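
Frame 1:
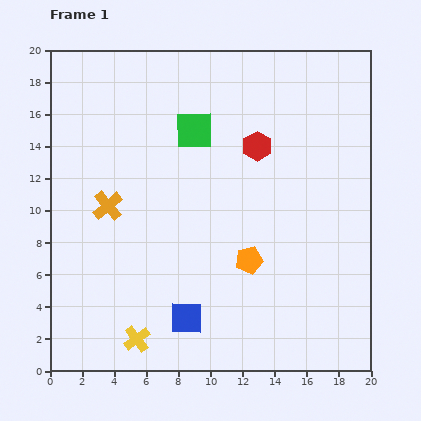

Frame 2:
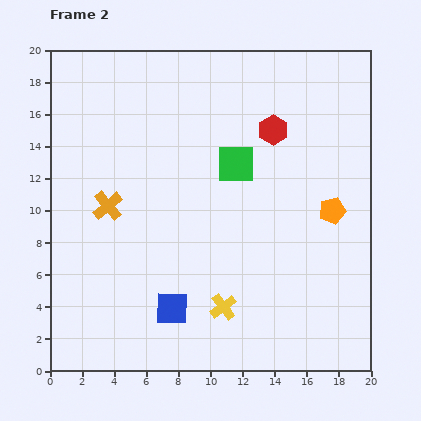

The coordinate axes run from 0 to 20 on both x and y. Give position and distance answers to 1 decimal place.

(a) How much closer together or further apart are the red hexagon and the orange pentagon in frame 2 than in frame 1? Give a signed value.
-0.9

Distance in frame 1: 7.1. Distance in frame 2: 6.2.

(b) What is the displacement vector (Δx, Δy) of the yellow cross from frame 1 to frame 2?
(5.4, 2.0)

The yellow cross was at (5.4, 2.0) in frame 1 and (10.8, 4.0) in frame 2.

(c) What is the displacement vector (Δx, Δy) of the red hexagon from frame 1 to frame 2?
(1.0, 1.0)

The red hexagon was at (12.9, 14.0) in frame 1 and (13.9, 15.0) in frame 2.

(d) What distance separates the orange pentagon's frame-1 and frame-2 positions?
6.1

The orange pentagon moved from (12.4, 6.9) to (17.6, 10.0), a distance of √(5.2² + 3.1²) ≈ 6.1.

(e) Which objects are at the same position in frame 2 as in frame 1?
the orange cross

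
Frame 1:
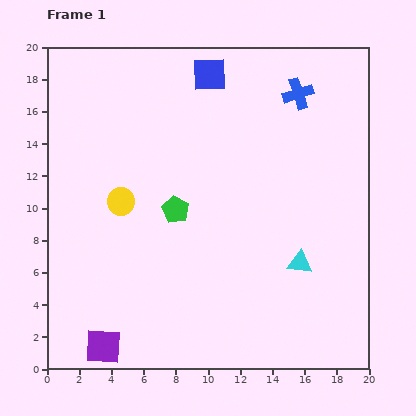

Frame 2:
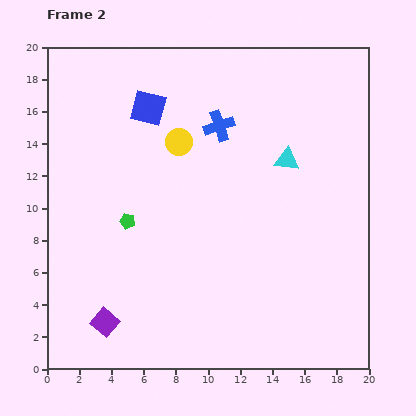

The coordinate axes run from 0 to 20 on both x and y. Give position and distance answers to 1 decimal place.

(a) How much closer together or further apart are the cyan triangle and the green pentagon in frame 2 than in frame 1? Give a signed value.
+2.2

Distance in frame 1: 8.4. Distance in frame 2: 10.6.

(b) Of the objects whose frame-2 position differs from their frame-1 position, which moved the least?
the purple square

(moved 1.5)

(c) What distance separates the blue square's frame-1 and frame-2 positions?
4.3

The blue square moved from (10.1, 18.3) to (6.3, 16.2), a distance of √(3.8² + 2.1²) ≈ 4.3.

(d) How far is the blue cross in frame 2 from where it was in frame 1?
5.3

The blue cross moved from (15.6, 17.1) to (10.7, 15.1), a distance of √(4.9² + 2.0²) ≈ 5.3.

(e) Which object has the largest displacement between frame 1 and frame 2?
the cyan triangle

(moved 6.4; next 5.3)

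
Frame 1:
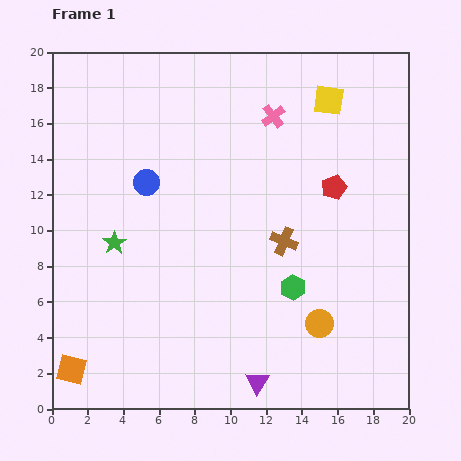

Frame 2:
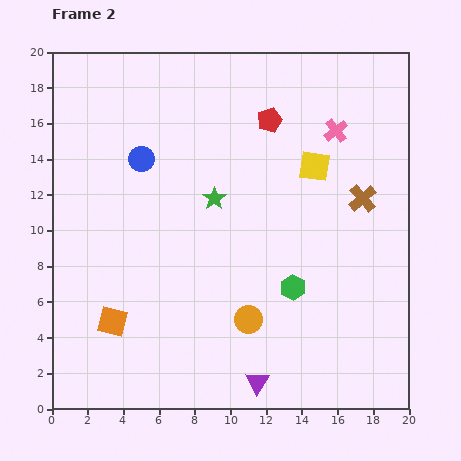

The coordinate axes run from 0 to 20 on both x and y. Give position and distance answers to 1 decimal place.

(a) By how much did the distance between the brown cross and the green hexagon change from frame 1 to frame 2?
+3.7

Distance in frame 1: 2.6. Distance in frame 2: 6.3.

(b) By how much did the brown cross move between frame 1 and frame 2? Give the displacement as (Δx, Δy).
(4.4, 2.4)

The brown cross was at (13.0, 9.4) in frame 1 and (17.4, 11.8) in frame 2.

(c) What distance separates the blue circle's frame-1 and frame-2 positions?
1.3

The blue circle moved from (5.3, 12.7) to (5.0, 14.0), a distance of √(0.3² + 1.3²) ≈ 1.3.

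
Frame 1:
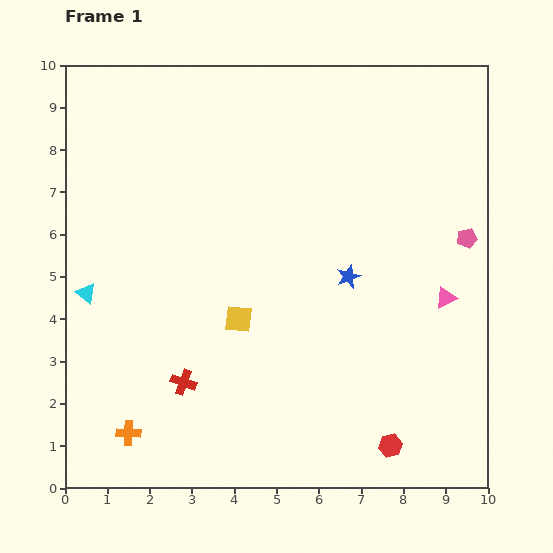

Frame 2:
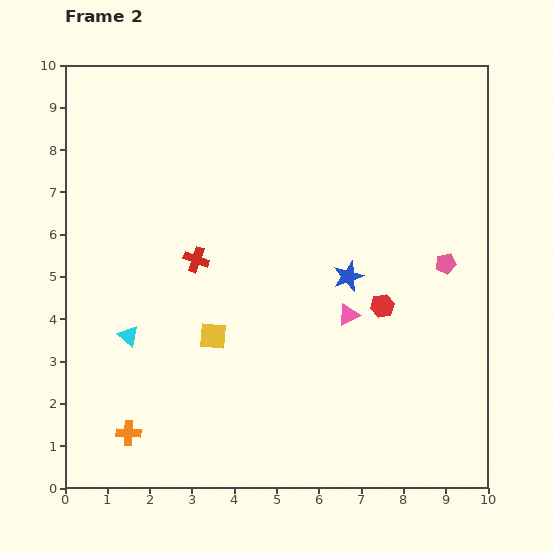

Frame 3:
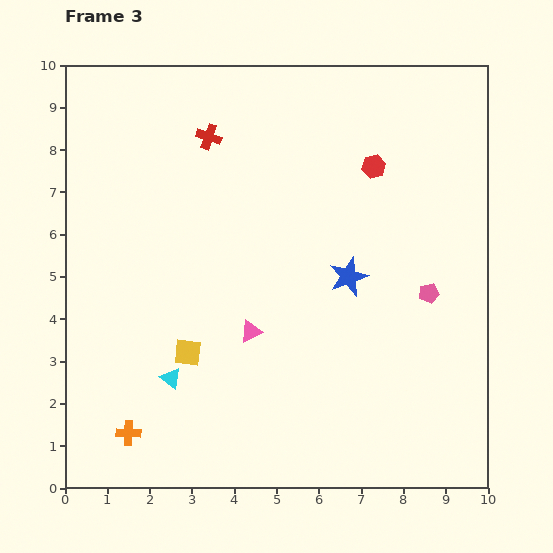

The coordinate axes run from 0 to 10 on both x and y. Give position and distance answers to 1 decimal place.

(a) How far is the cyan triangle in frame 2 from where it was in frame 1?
1.4

The cyan triangle moved from (0.5, 4.6) to (1.5, 3.6), a distance of √(1.0² + 1.0²) ≈ 1.4.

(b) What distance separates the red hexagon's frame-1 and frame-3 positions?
6.6

The red hexagon moved from (7.7, 1.0) to (7.3, 7.6), a distance of √(0.4² + 6.6²) ≈ 6.6.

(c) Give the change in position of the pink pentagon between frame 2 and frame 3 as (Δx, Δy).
(-0.4, -0.7)

The pink pentagon was at (9.0, 5.3) in frame 2 and (8.6, 4.6) in frame 3.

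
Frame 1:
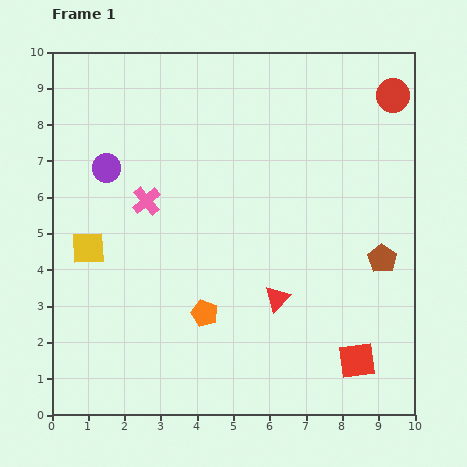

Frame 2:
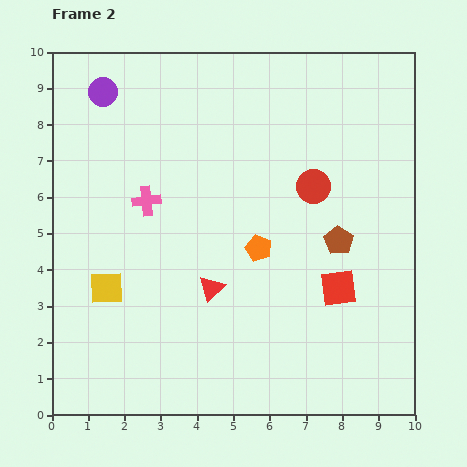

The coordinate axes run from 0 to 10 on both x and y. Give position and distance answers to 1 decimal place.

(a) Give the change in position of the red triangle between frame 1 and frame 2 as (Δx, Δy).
(-1.8, 0.3)

The red triangle was at (6.2, 3.2) in frame 1 and (4.4, 3.5) in frame 2.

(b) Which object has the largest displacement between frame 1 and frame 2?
the red circle

(moved 3.3; next 2.3)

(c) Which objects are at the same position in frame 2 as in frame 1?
the pink cross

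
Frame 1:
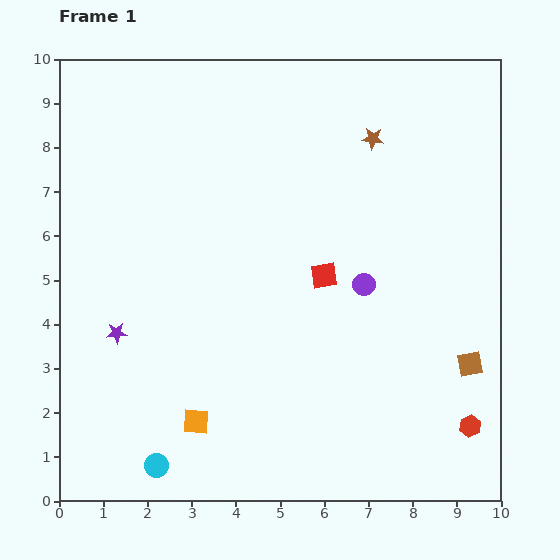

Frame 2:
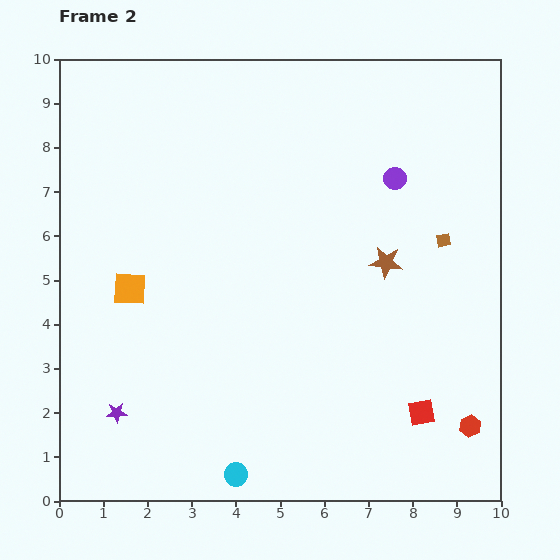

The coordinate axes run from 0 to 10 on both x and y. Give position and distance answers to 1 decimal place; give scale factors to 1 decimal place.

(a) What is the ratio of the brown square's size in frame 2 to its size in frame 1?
0.6×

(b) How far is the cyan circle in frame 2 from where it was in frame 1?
1.8

The cyan circle moved from (2.2, 0.8) to (4.0, 0.6), a distance of √(1.8² + 0.2²) ≈ 1.8.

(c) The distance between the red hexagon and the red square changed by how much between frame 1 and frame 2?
-3.6

Distance in frame 1: 4.7. Distance in frame 2: 1.1.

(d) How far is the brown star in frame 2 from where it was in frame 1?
2.8

The brown star moved from (7.1, 8.2) to (7.4, 5.4), a distance of √(0.3² + 2.8²) ≈ 2.8.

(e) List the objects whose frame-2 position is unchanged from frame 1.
the red hexagon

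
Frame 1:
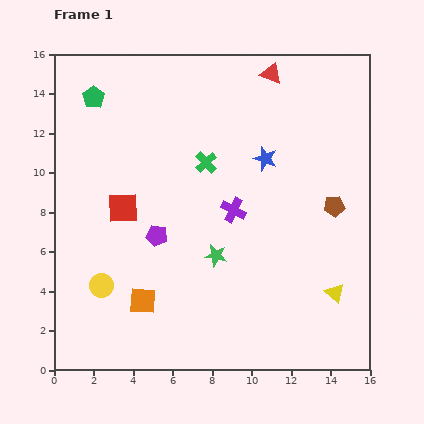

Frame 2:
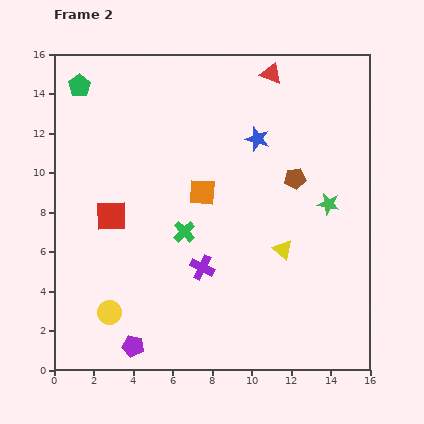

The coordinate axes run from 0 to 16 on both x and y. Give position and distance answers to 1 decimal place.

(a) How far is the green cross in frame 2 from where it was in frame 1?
3.7

The green cross moved from (7.7, 10.5) to (6.6, 7.0), a distance of √(1.1² + 3.5²) ≈ 3.7.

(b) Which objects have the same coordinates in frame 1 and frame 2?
the red triangle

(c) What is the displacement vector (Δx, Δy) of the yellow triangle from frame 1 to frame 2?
(-2.6, 2.2)

The yellow triangle was at (14.2, 3.9) in frame 1 and (11.6, 6.1) in frame 2.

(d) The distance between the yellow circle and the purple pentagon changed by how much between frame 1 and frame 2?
-1.7

Distance in frame 1: 3.8. Distance in frame 2: 2.1.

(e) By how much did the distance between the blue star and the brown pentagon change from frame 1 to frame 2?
-1.4

Distance in frame 1: 4.2. Distance in frame 2: 2.8.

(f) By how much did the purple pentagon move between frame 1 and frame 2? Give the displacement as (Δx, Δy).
(-1.2, -5.6)

The purple pentagon was at (5.2, 6.8) in frame 1 and (4.0, 1.2) in frame 2.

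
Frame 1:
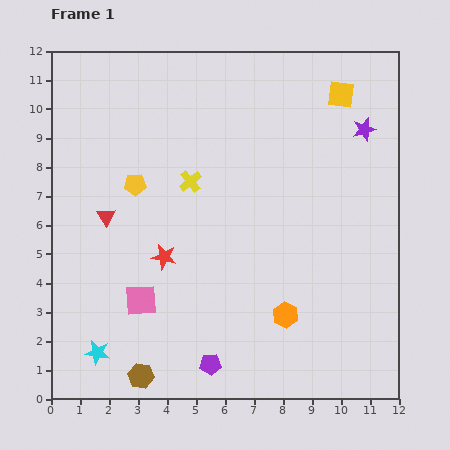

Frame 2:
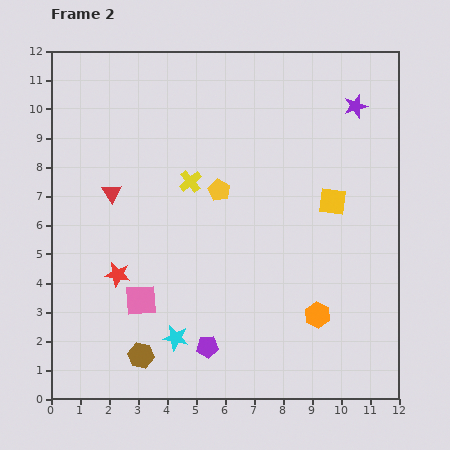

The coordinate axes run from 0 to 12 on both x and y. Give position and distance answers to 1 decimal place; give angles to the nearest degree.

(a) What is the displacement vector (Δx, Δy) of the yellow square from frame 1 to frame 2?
(-0.3, -3.7)

The yellow square was at (10.0, 10.5) in frame 1 and (9.7, 6.8) in frame 2.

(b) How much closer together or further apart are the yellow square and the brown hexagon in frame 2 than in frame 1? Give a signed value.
-3.4

Distance in frame 1: 11.9. Distance in frame 2: 8.5.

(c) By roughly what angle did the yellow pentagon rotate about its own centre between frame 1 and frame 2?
31° clockwise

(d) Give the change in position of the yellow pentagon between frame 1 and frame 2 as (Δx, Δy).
(2.9, -0.2)

The yellow pentagon was at (2.9, 7.4) in frame 1 and (5.8, 7.2) in frame 2.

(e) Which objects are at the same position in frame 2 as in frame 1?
the yellow cross, the pink square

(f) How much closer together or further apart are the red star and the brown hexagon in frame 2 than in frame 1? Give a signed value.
-1.3

Distance in frame 1: 4.2. Distance in frame 2: 2.9.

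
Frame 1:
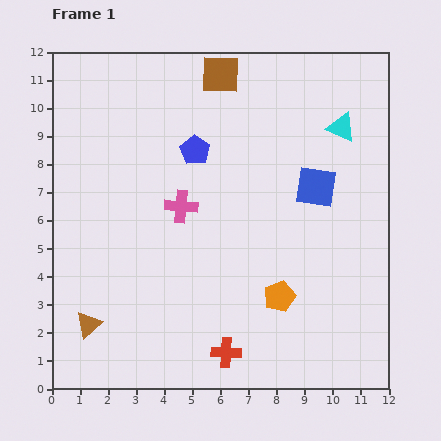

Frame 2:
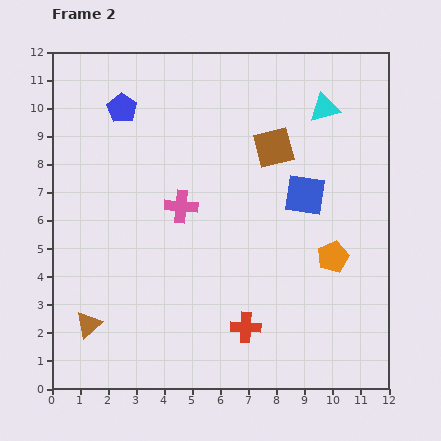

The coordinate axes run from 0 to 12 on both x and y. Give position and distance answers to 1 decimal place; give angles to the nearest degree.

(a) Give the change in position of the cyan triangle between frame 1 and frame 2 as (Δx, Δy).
(-0.6, 0.7)

The cyan triangle was at (10.3, 9.3) in frame 1 and (9.7, 10.0) in frame 2.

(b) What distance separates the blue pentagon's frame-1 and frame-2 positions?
3.0

The blue pentagon moved from (5.1, 8.5) to (2.5, 10.0), a distance of √(2.6² + 1.5²) ≈ 3.0.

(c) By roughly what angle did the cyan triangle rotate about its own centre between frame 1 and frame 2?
37° counter-clockwise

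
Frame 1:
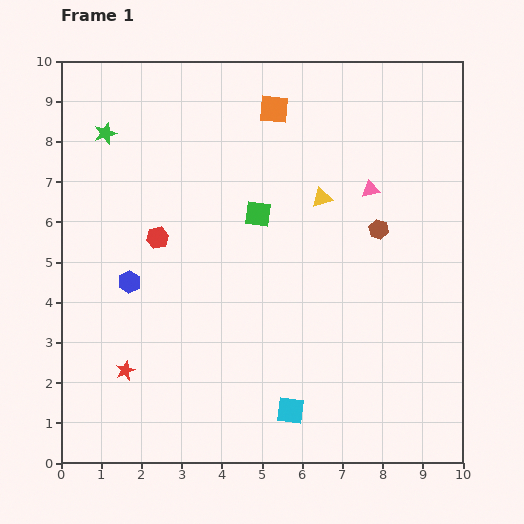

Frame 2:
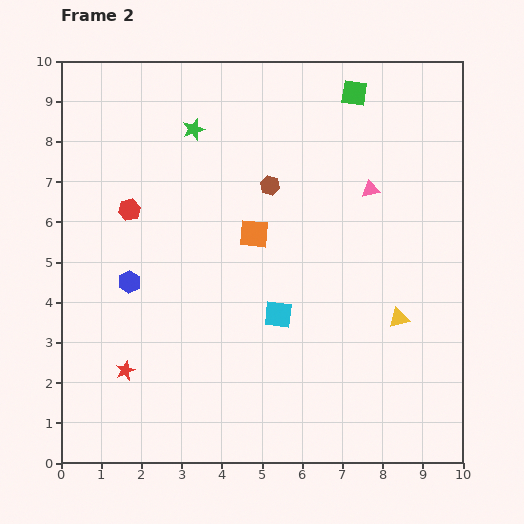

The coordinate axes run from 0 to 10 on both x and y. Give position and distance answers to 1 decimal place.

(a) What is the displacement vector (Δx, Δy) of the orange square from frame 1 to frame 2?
(-0.5, -3.1)

The orange square was at (5.3, 8.8) in frame 1 and (4.8, 5.7) in frame 2.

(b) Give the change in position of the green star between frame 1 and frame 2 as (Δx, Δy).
(2.2, 0.1)

The green star was at (1.1, 8.2) in frame 1 and (3.3, 8.3) in frame 2.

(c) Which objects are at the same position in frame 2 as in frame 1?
the blue hexagon, the pink triangle, the red star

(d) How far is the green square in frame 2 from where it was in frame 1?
3.8

The green square moved from (4.9, 6.2) to (7.3, 9.2), a distance of √(2.4² + 3.0²) ≈ 3.8.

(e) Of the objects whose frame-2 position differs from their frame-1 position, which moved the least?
the red hexagon

(moved 1.0)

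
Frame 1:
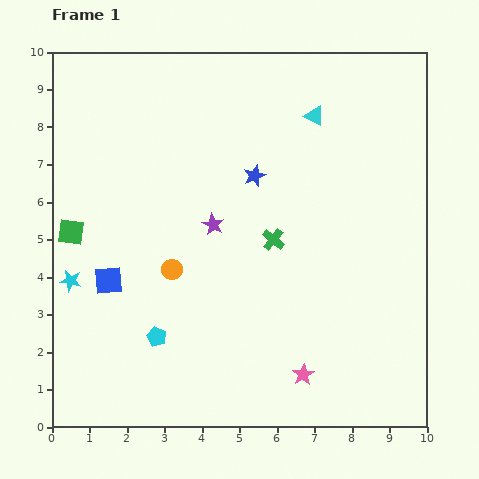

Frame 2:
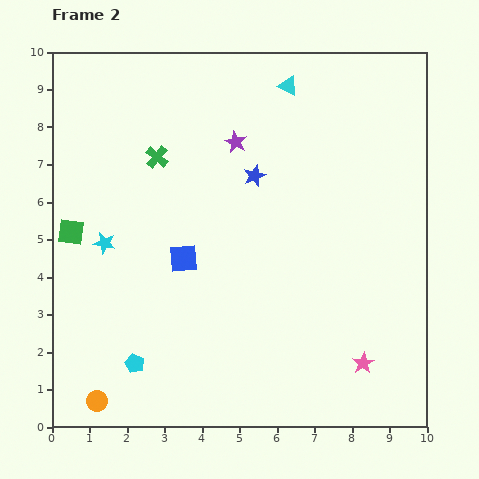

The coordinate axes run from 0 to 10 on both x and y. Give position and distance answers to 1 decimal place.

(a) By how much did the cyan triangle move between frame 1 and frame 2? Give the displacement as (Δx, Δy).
(-0.7, 0.8)

The cyan triangle was at (7.0, 8.3) in frame 1 and (6.3, 9.1) in frame 2.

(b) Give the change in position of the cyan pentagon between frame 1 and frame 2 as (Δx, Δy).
(-0.6, -0.7)

The cyan pentagon was at (2.8, 2.4) in frame 1 and (2.2, 1.7) in frame 2.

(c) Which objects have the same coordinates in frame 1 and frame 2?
the green square, the blue star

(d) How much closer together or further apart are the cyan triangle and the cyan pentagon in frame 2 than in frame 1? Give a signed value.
+1.3

Distance in frame 1: 7.2. Distance in frame 2: 8.5.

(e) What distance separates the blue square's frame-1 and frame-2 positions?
2.1

The blue square moved from (1.5, 3.9) to (3.5, 4.5), a distance of √(2.0² + 0.6²) ≈ 2.1.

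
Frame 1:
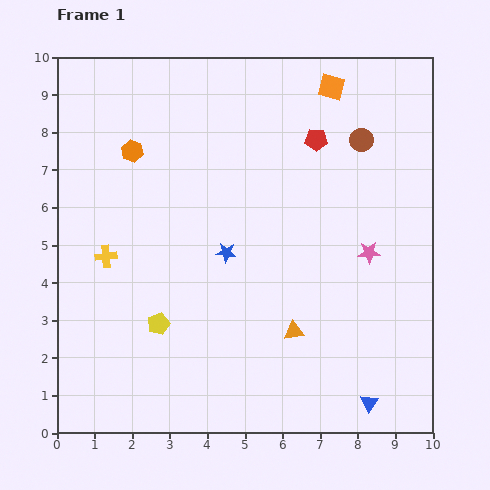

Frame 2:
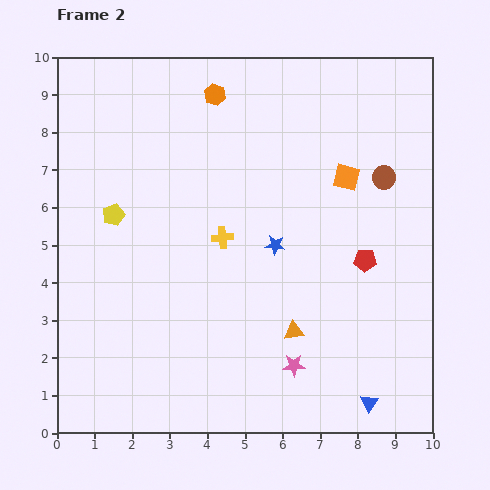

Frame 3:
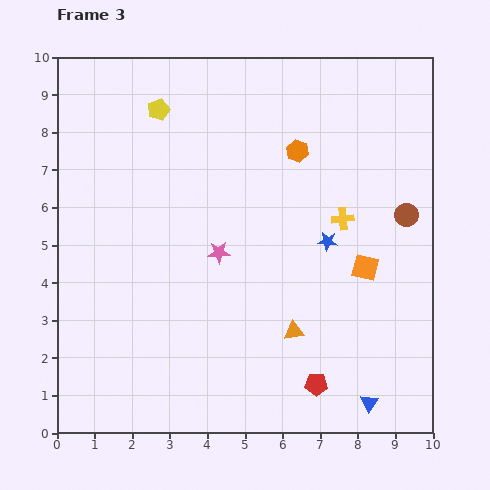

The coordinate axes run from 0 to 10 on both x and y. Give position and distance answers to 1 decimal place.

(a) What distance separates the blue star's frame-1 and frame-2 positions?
1.3

The blue star moved from (4.5, 4.8) to (5.8, 5.0), a distance of √(1.3² + 0.2²) ≈ 1.3.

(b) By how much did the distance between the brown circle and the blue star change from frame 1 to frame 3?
-2.5

Distance in frame 1: 4.7. Distance in frame 3: 2.2.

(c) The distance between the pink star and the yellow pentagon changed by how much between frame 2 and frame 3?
-2.1

Distance in frame 2: 6.2. Distance in frame 3: 4.1.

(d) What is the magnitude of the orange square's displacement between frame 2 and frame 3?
2.5

The orange square moved from (7.7, 6.8) to (8.2, 4.4), a distance of √(0.5² + 2.4²) ≈ 2.5.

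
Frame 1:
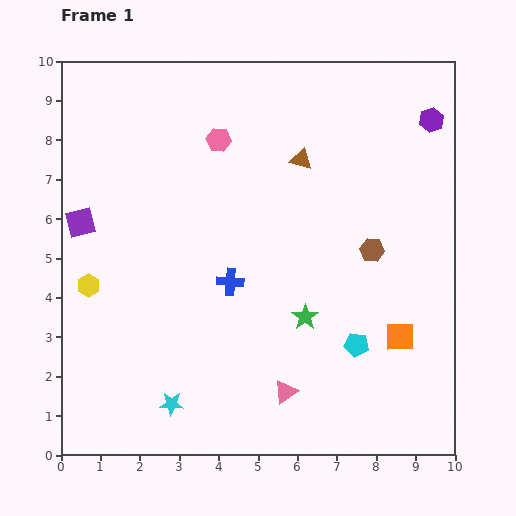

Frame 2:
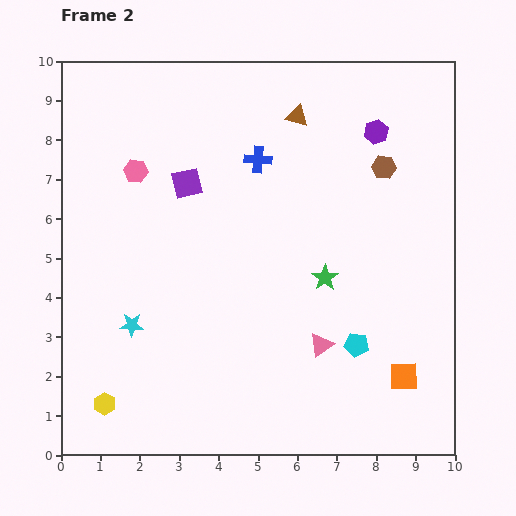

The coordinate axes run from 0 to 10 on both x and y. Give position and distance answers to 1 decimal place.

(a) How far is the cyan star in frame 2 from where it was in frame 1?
2.2

The cyan star moved from (2.8, 1.3) to (1.8, 3.3), a distance of √(1.0² + 2.0²) ≈ 2.2.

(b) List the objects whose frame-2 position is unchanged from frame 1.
the cyan pentagon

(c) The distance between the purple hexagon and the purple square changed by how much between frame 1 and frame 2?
-4.3

Distance in frame 1: 9.3. Distance in frame 2: 5.0.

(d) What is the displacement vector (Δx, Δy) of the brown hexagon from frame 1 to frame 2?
(0.3, 2.1)

The brown hexagon was at (7.9, 5.2) in frame 1 and (8.2, 7.3) in frame 2.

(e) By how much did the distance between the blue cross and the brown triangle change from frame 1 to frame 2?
-2.1

Distance in frame 1: 3.6. Distance in frame 2: 1.5.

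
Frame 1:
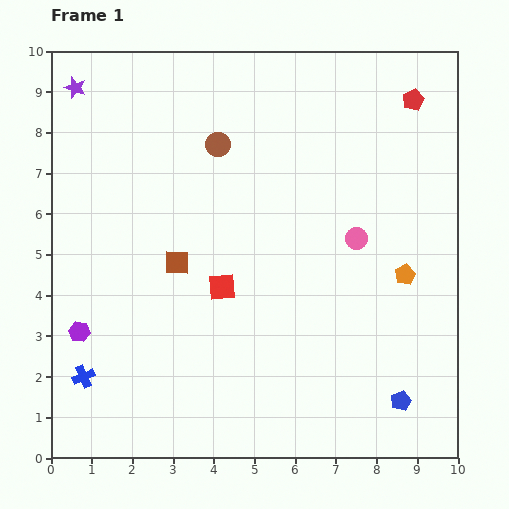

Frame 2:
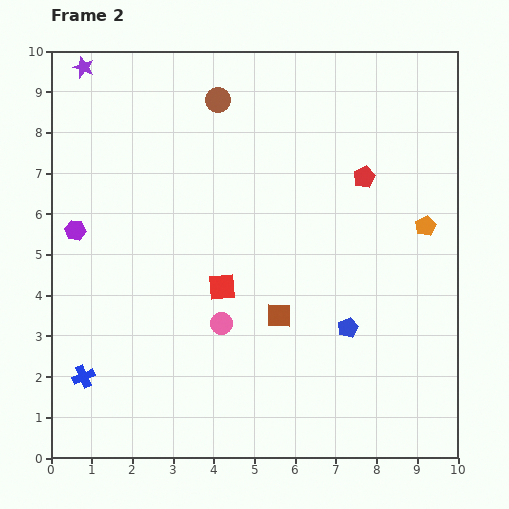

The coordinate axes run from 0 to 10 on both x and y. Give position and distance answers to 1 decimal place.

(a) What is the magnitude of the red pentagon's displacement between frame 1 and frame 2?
2.2

The red pentagon moved from (8.9, 8.8) to (7.7, 6.9), a distance of √(1.2² + 1.9²) ≈ 2.2.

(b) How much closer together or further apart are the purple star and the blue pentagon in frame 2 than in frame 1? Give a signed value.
-2.0

Distance in frame 1: 11.1. Distance in frame 2: 9.1.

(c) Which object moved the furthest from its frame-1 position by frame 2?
the pink circle

(moved 3.9; next 2.8)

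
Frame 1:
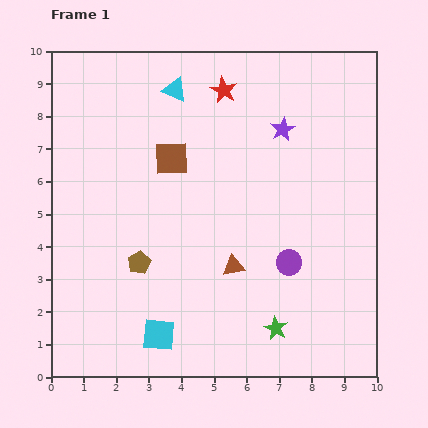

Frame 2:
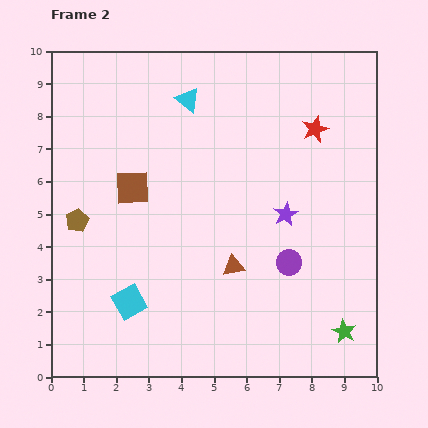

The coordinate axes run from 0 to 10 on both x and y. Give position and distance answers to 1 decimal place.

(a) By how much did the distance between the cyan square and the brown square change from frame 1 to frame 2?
-1.9

Distance in frame 1: 5.4. Distance in frame 2: 3.5.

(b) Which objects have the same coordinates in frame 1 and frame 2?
the brown triangle, the purple circle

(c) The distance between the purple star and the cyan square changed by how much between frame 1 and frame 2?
-1.9

Distance in frame 1: 7.4. Distance in frame 2: 5.5.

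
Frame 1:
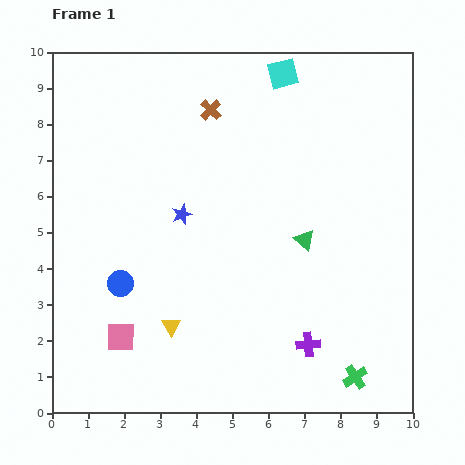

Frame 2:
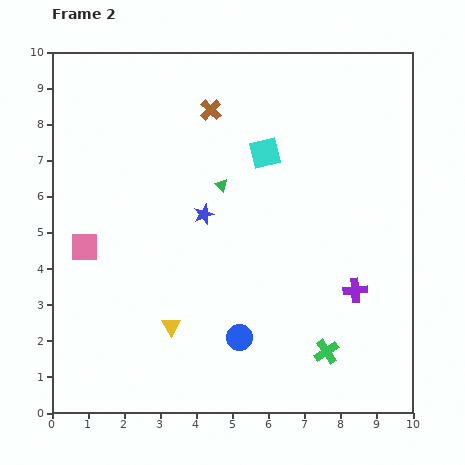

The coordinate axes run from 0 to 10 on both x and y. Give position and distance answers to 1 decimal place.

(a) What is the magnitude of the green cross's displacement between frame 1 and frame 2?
1.1

The green cross moved from (8.4, 1.0) to (7.6, 1.7), a distance of √(0.8² + 0.7²) ≈ 1.1.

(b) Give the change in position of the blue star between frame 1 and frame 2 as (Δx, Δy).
(0.6, 0.0)

The blue star was at (3.6, 5.5) in frame 1 and (4.2, 5.5) in frame 2.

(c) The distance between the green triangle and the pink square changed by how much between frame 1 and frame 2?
-1.6

Distance in frame 1: 5.8. Distance in frame 2: 4.2.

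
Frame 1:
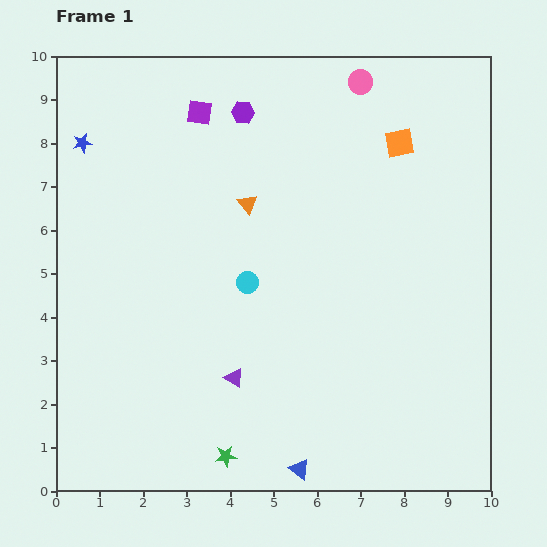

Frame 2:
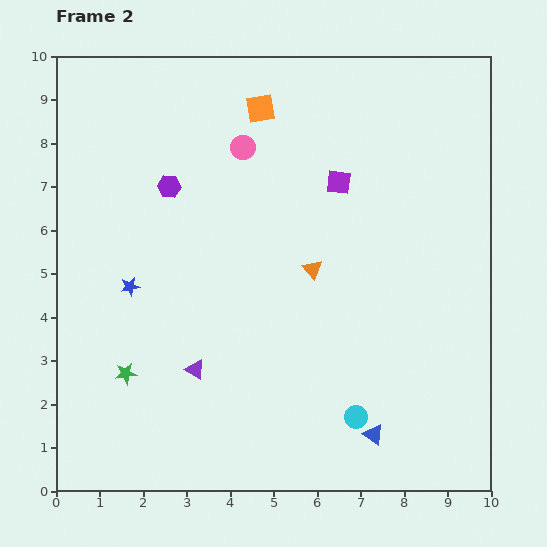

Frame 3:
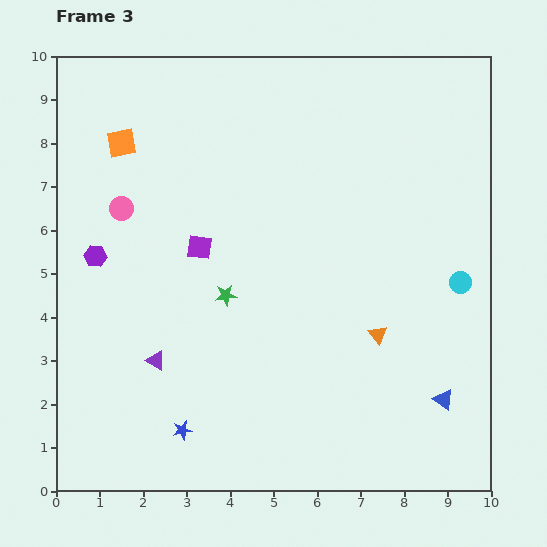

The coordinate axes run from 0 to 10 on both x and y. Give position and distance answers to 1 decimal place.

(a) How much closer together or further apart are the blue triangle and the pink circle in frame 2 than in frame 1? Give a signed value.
-1.8

Distance in frame 1: 9.0. Distance in frame 2: 7.2.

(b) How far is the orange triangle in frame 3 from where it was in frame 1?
4.2

The orange triangle moved from (4.4, 6.6) to (7.4, 3.6), a distance of √(3.0² + 3.0²) ≈ 4.2.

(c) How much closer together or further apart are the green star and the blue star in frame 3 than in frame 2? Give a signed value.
+1.3

Distance in frame 2: 2.0. Distance in frame 3: 3.3.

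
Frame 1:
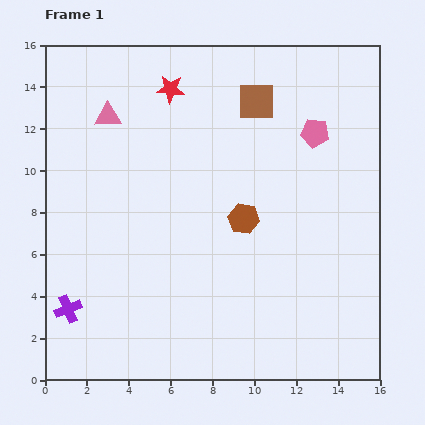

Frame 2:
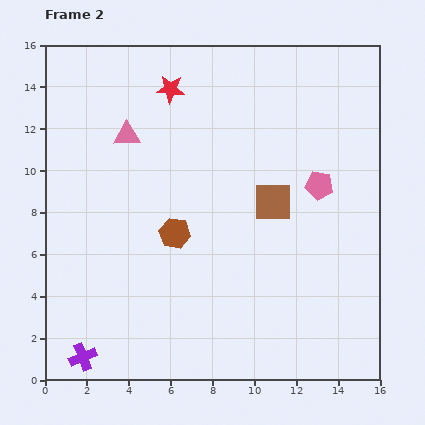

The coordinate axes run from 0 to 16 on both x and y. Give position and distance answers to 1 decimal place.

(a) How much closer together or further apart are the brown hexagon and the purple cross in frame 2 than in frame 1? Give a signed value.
-2.0

Distance in frame 1: 9.4. Distance in frame 2: 7.4.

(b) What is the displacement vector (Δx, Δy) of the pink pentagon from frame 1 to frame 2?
(0.2, -2.5)

The pink pentagon was at (12.9, 11.8) in frame 1 and (13.1, 9.3) in frame 2.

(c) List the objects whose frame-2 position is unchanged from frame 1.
the red star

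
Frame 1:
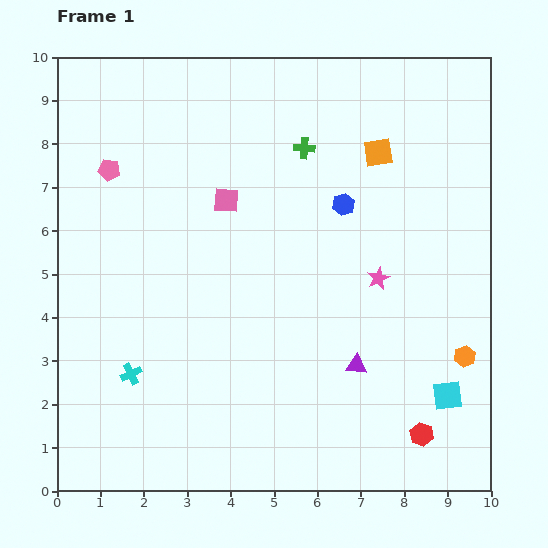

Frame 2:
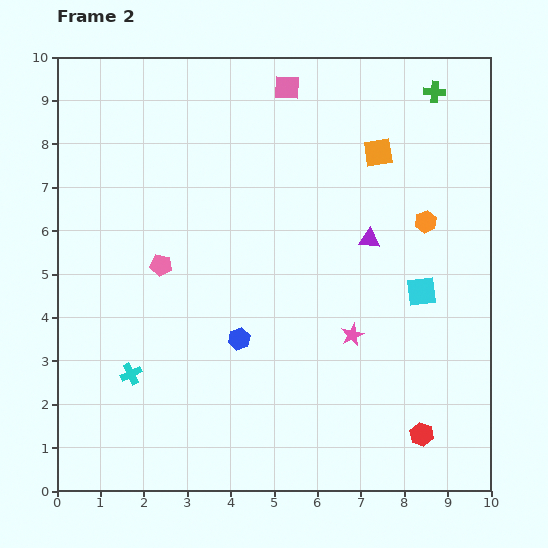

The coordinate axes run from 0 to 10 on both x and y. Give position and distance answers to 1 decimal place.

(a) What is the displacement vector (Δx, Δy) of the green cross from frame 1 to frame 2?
(3.0, 1.3)

The green cross was at (5.7, 7.9) in frame 1 and (8.7, 9.2) in frame 2.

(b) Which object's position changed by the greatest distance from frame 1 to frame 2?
the blue hexagon

(moved 3.9; next 3.3)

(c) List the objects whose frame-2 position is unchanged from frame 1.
the red hexagon, the cyan cross, the orange square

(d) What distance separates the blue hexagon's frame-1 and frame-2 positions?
3.9

The blue hexagon moved from (6.6, 6.6) to (4.2, 3.5), a distance of √(2.4² + 3.1²) ≈ 3.9.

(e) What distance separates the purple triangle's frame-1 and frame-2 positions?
2.9

The purple triangle moved from (6.9, 2.9) to (7.2, 5.8), a distance of √(0.3² + 2.9²) ≈ 2.9.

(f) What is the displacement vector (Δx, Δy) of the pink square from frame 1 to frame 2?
(1.4, 2.6)

The pink square was at (3.9, 6.7) in frame 1 and (5.3, 9.3) in frame 2.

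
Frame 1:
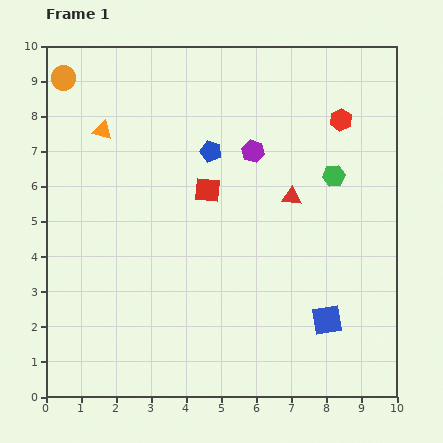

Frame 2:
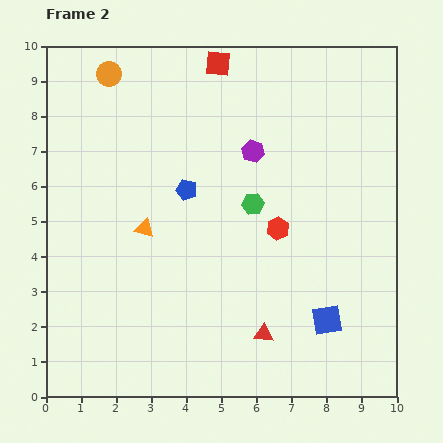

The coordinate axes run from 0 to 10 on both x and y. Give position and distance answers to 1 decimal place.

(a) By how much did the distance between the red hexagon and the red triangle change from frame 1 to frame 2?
+0.4

Distance in frame 1: 2.6. Distance in frame 2: 3.0.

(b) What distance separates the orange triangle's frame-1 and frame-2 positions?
3.0

The orange triangle moved from (1.6, 7.6) to (2.8, 4.8), a distance of √(1.2² + 2.8²) ≈ 3.0.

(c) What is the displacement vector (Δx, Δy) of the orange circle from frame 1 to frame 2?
(1.3, 0.1)

The orange circle was at (0.5, 9.1) in frame 1 and (1.8, 9.2) in frame 2.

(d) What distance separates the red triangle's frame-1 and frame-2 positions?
4.0

The red triangle moved from (7.0, 5.7) to (6.2, 1.8), a distance of √(0.8² + 3.9²) ≈ 4.0.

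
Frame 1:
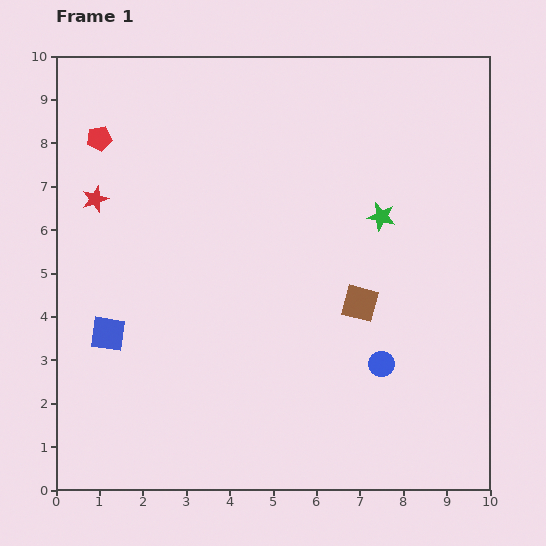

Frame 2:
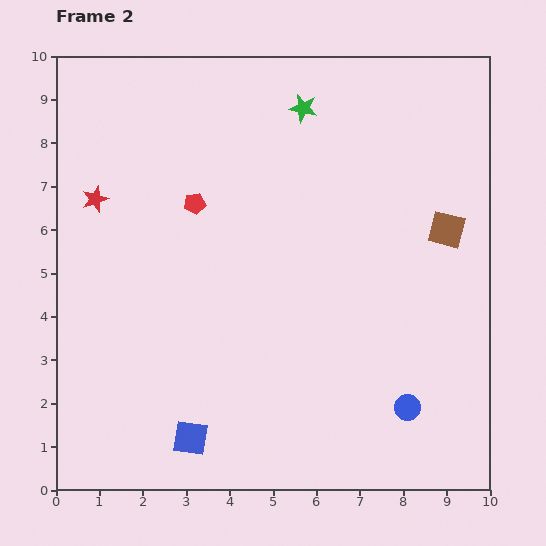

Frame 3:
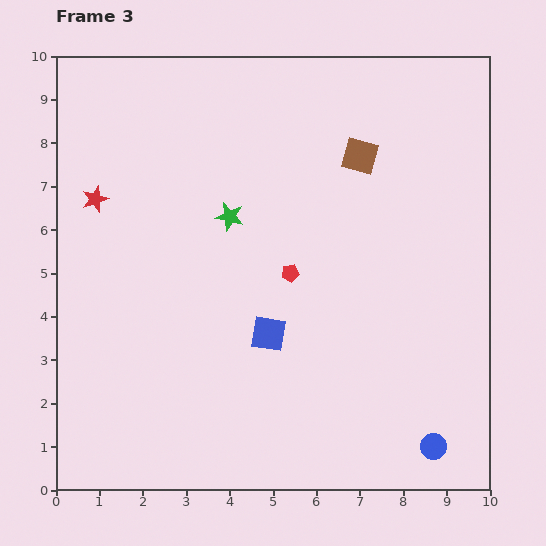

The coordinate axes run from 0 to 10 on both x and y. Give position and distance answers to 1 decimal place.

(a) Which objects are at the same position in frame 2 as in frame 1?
the red star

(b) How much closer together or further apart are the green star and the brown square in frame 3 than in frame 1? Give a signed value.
+1.2

Distance in frame 1: 2.1. Distance in frame 3: 3.3.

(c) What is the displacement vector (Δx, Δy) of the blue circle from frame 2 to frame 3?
(0.6, -0.9)

The blue circle was at (8.1, 1.9) in frame 2 and (8.7, 1.0) in frame 3.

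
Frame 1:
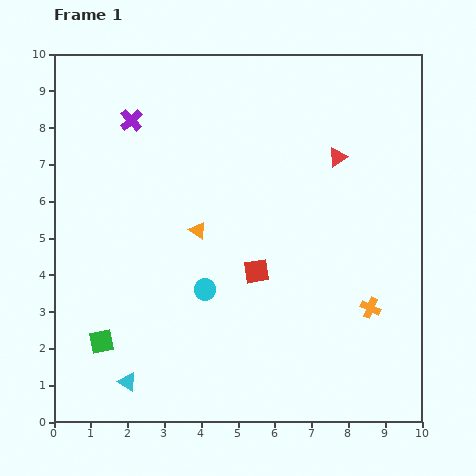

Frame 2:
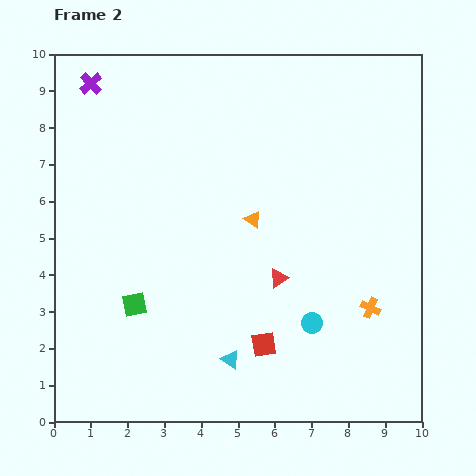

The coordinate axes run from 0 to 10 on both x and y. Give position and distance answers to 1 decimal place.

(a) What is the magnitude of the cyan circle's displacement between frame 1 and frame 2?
3.0

The cyan circle moved from (4.1, 3.6) to (7.0, 2.7), a distance of √(2.9² + 0.9²) ≈ 3.0.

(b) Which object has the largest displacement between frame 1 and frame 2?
the red triangle

(moved 3.7; next 3.0)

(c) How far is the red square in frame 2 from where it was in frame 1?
2.0

The red square moved from (5.5, 4.1) to (5.7, 2.1), a distance of √(0.2² + 2.0²) ≈ 2.0.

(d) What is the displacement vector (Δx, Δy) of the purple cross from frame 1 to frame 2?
(-1.1, 1.0)

The purple cross was at (2.1, 8.2) in frame 1 and (1.0, 9.2) in frame 2.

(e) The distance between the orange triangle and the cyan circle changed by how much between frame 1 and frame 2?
+1.6

Distance in frame 1: 1.6. Distance in frame 2: 3.2.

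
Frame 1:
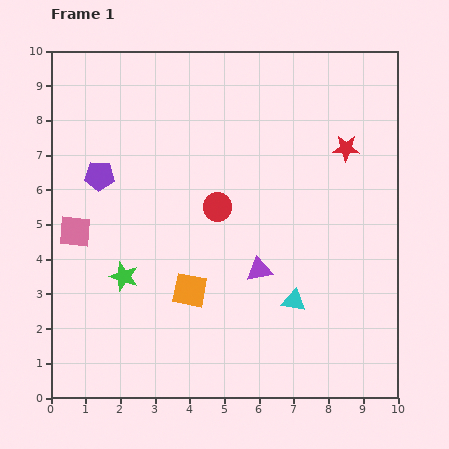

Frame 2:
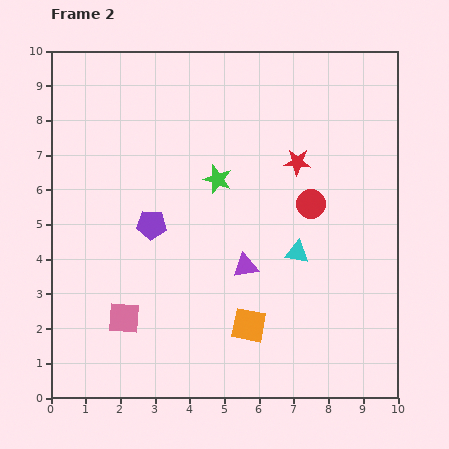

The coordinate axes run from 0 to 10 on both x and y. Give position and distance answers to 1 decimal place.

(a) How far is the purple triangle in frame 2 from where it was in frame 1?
0.4

The purple triangle moved from (6.0, 3.7) to (5.6, 3.8), a distance of √(0.4² + 0.1²) ≈ 0.4.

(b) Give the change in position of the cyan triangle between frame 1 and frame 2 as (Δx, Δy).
(0.1, 1.4)

The cyan triangle was at (7.0, 2.8) in frame 1 and (7.1, 4.2) in frame 2.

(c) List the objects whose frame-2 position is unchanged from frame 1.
none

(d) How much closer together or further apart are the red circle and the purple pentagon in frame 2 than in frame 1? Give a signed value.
+1.1

Distance in frame 1: 3.5. Distance in frame 2: 4.6.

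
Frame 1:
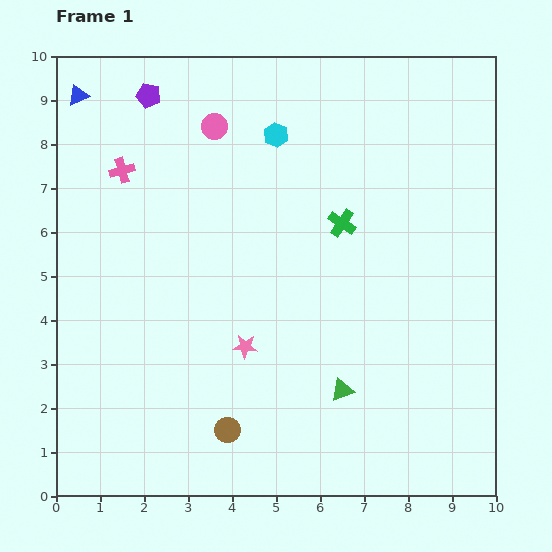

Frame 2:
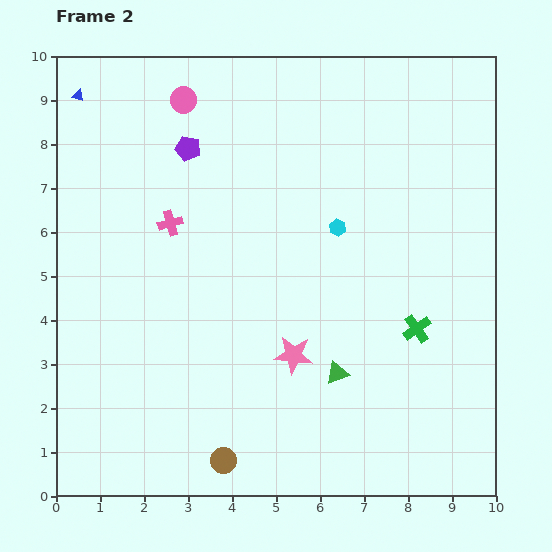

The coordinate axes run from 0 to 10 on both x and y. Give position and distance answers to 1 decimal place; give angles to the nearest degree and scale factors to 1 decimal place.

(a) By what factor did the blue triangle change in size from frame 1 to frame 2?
0.6×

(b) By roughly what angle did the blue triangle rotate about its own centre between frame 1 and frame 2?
41° clockwise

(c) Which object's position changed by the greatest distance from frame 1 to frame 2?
the green cross

(moved 2.9; next 2.5)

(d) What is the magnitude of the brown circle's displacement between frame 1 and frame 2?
0.7

The brown circle moved from (3.9, 1.5) to (3.8, 0.8), a distance of √(0.1² + 0.7²) ≈ 0.7.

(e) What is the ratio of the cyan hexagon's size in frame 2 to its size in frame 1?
0.7×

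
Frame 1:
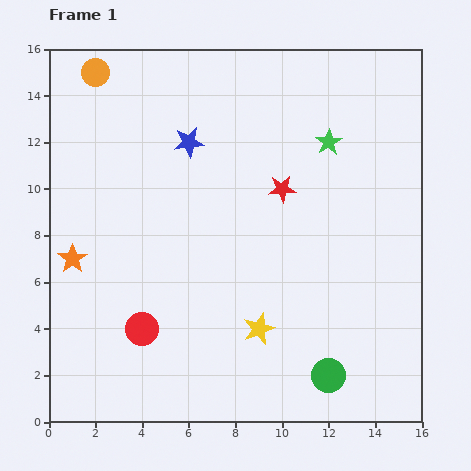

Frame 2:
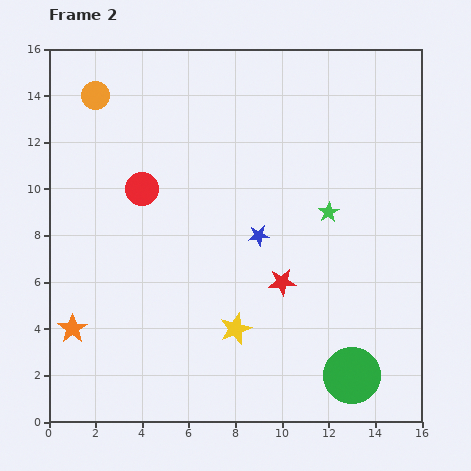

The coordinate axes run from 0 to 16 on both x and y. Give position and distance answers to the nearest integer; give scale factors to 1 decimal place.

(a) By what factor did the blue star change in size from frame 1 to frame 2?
0.7×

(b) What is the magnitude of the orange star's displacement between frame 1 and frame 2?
3

The orange star moved from (1, 7) to (1, 4), a distance of √(0² + 3²) ≈ 3.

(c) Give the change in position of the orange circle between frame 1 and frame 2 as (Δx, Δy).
(0, -1)

The orange circle was at (2, 15) in frame 1 and (2, 14) in frame 2.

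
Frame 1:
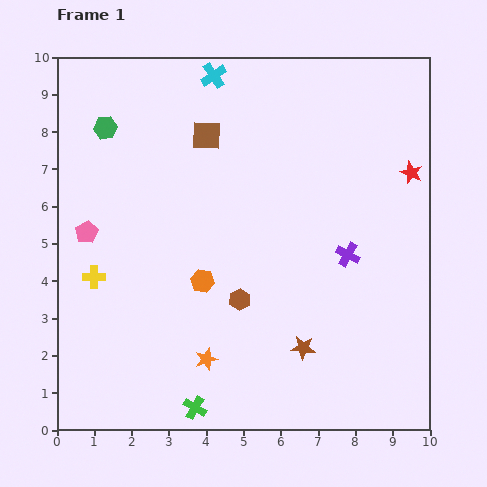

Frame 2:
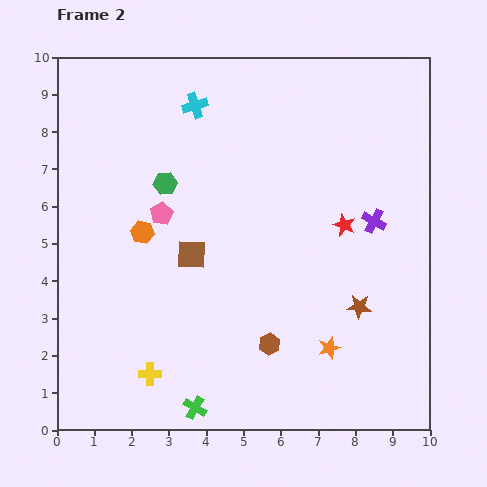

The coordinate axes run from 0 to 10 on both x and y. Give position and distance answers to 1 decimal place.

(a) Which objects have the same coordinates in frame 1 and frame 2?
the green cross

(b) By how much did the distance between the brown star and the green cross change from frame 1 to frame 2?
+1.9

Distance in frame 1: 3.3. Distance in frame 2: 5.2.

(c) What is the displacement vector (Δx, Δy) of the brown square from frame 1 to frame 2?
(-0.4, -3.2)

The brown square was at (4.0, 7.9) in frame 1 and (3.6, 4.7) in frame 2.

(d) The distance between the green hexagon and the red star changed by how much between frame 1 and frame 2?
-3.4

Distance in frame 1: 8.3. Distance in frame 2: 4.9.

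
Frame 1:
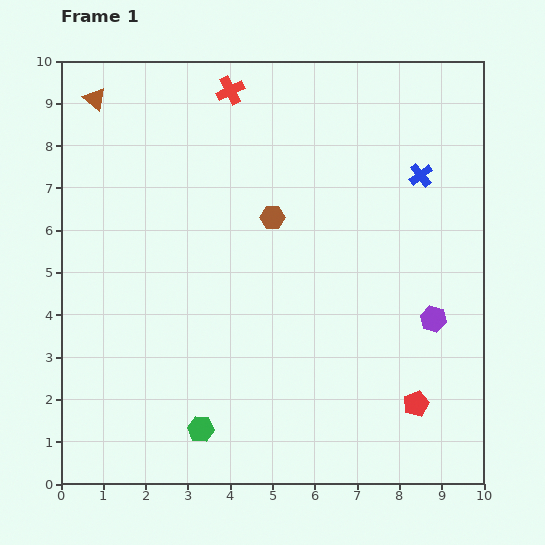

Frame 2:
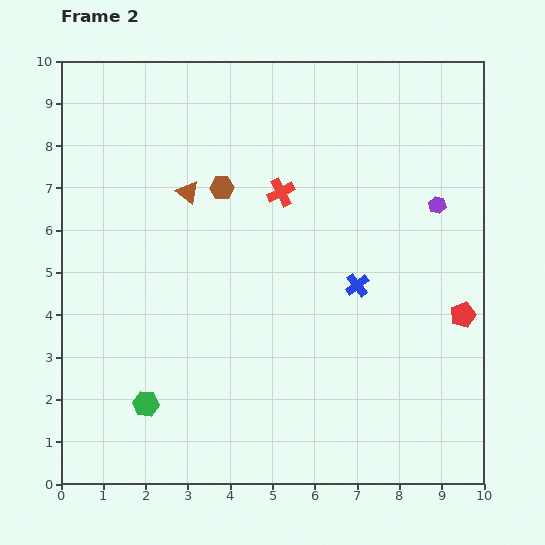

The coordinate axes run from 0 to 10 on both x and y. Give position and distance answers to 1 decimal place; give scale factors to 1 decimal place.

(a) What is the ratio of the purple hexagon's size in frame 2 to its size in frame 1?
0.7×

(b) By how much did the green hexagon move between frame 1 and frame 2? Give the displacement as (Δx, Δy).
(-1.3, 0.6)

The green hexagon was at (3.3, 1.3) in frame 1 and (2.0, 1.9) in frame 2.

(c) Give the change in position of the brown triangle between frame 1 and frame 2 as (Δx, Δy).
(2.2, -2.2)

The brown triangle was at (0.8, 9.1) in frame 1 and (3.0, 6.9) in frame 2.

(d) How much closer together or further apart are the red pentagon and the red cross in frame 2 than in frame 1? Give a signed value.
-3.4

Distance in frame 1: 8.6. Distance in frame 2: 5.2.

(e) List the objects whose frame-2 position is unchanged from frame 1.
none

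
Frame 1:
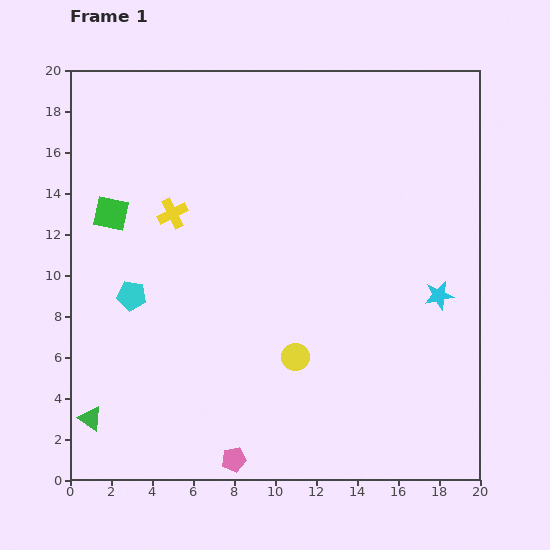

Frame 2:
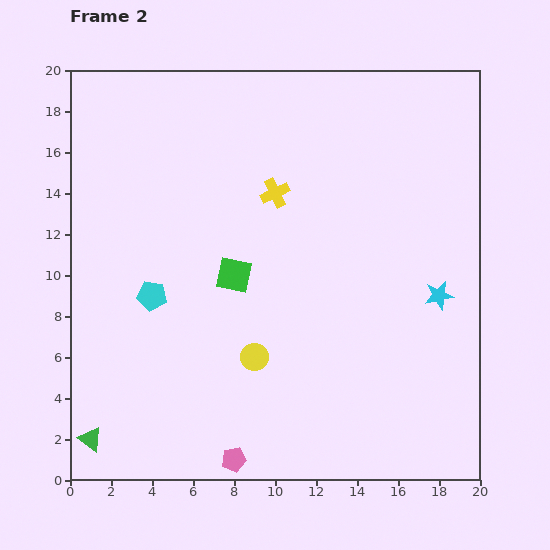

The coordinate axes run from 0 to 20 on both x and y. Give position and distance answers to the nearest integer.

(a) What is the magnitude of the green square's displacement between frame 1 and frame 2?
7

The green square moved from (2, 13) to (8, 10), a distance of √(6² + 3²) ≈ 7.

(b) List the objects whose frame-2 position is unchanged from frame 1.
the pink pentagon, the cyan star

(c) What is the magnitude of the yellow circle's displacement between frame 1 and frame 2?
2

The yellow circle moved from (11, 6) to (9, 6), a distance of √(2² + 0²) ≈ 2.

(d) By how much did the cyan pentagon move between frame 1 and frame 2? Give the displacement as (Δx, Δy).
(1, 0)

The cyan pentagon was at (3, 9) in frame 1 and (4, 9) in frame 2.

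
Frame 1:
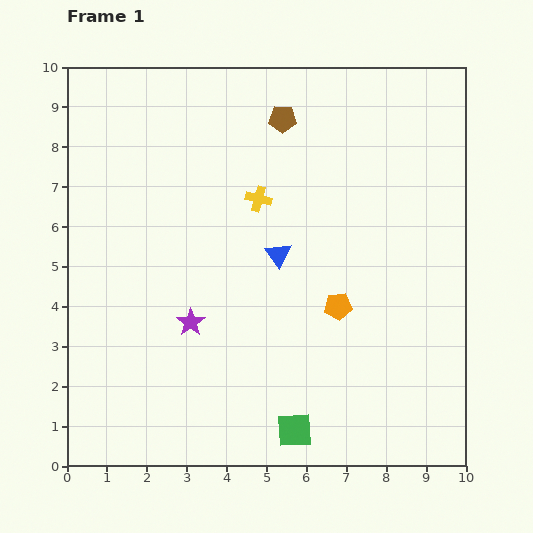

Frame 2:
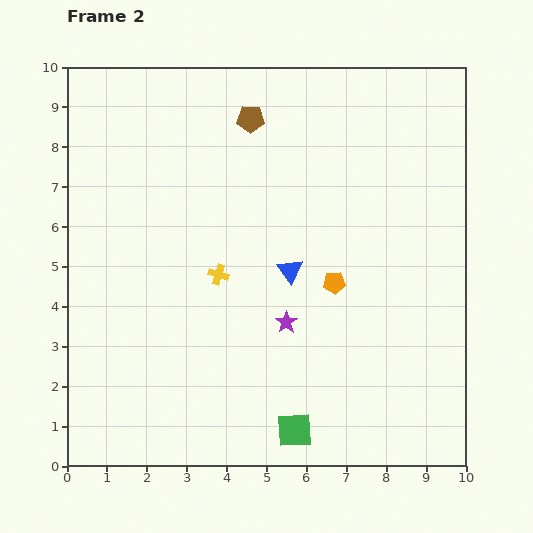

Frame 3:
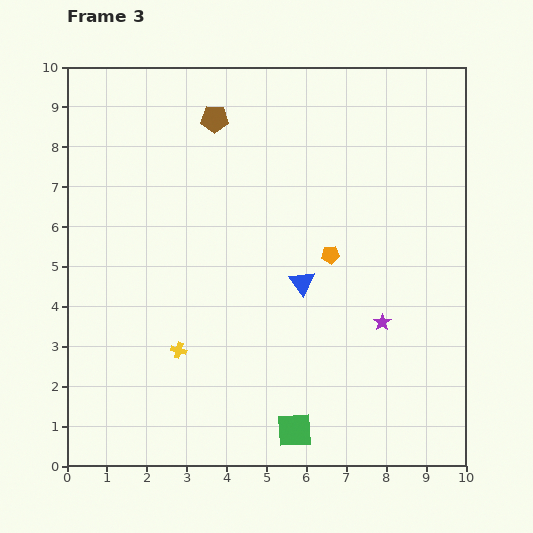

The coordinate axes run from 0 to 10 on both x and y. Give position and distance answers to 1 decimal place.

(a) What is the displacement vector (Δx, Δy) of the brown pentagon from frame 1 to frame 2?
(-0.8, 0.0)

The brown pentagon was at (5.4, 8.7) in frame 1 and (4.6, 8.7) in frame 2.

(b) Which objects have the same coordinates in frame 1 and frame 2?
the green square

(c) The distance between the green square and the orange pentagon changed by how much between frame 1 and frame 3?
+1.2

Distance in frame 1: 3.3. Distance in frame 3: 4.5.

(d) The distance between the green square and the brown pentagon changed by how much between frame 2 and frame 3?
+0.2

Distance in frame 2: 7.9. Distance in frame 3: 8.1.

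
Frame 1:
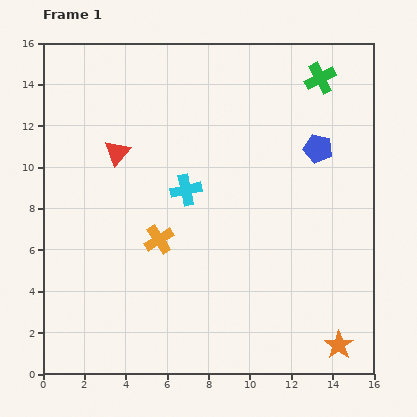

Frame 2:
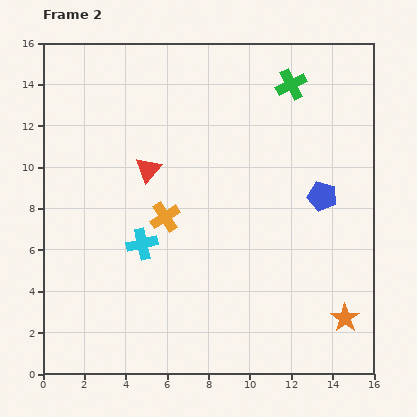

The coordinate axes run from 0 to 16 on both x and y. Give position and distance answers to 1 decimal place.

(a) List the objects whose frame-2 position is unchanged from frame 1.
none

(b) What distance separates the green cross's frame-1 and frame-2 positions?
1.4

The green cross moved from (13.4, 14.3) to (12.0, 14.0), a distance of √(1.4² + 0.3²) ≈ 1.4.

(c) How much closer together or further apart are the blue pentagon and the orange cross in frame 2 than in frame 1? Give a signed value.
-1.2

Distance in frame 1: 8.9. Distance in frame 2: 7.7.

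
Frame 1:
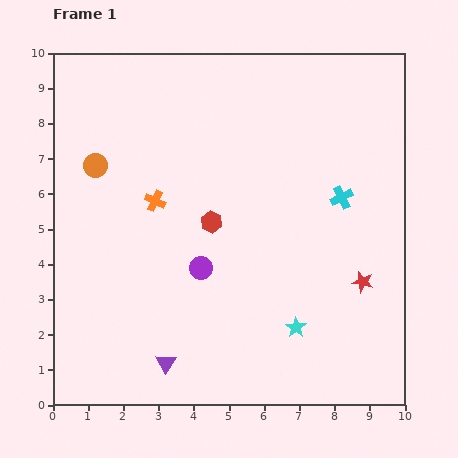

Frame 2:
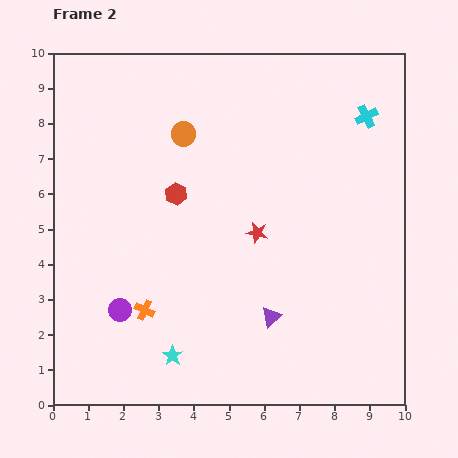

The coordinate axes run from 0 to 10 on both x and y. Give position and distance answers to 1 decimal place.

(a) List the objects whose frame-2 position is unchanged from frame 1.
none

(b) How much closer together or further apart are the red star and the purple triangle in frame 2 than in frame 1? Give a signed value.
-3.7

Distance in frame 1: 6.1. Distance in frame 2: 2.4.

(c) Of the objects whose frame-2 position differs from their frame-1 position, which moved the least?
the red hexagon

(moved 1.3)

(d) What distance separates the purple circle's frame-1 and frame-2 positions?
2.6

The purple circle moved from (4.2, 3.9) to (1.9, 2.7), a distance of √(2.3² + 1.2²) ≈ 2.6.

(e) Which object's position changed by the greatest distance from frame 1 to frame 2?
the cyan star

(moved 3.6; next 3.3)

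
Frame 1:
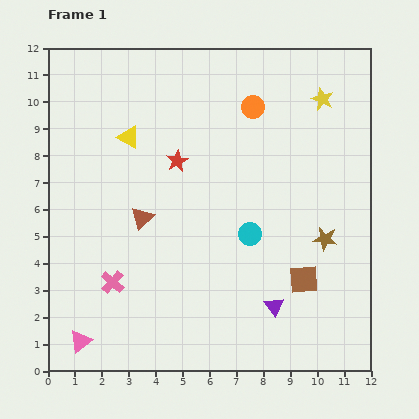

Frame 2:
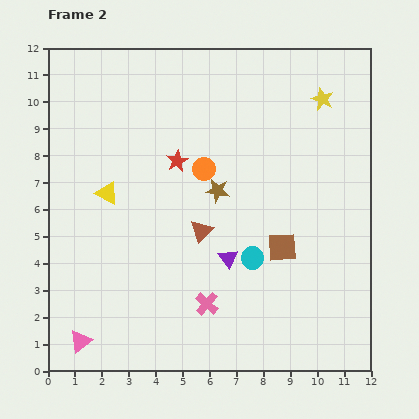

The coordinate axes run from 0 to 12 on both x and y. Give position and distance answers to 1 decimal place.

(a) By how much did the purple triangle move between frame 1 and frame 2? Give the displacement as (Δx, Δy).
(-1.7, 1.8)

The purple triangle was at (8.4, 2.4) in frame 1 and (6.7, 4.2) in frame 2.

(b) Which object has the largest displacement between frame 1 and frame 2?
the brown star

(moved 4.4; next 3.6)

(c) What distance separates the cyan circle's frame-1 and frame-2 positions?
0.9

The cyan circle moved from (7.5, 5.1) to (7.6, 4.2), a distance of √(0.1² + 0.9²) ≈ 0.9.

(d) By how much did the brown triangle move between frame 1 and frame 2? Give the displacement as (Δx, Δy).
(2.2, -0.5)

The brown triangle was at (3.5, 5.7) in frame 1 and (5.7, 5.2) in frame 2.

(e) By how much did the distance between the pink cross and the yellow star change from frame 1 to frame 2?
-1.6

Distance in frame 1: 10.3. Distance in frame 2: 8.7.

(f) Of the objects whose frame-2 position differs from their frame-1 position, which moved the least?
the cyan circle

(moved 0.9)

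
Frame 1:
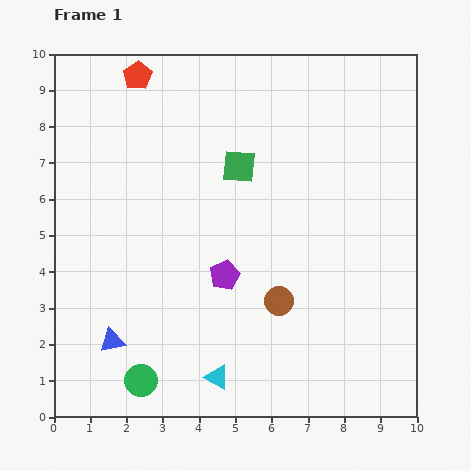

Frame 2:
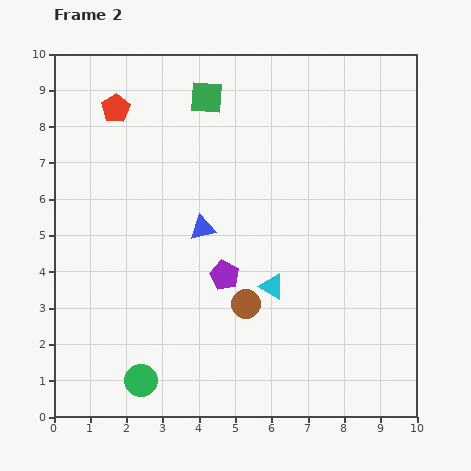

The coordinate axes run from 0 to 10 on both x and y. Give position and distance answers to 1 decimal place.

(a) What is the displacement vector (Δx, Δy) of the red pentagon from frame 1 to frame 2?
(-0.6, -0.9)

The red pentagon was at (2.3, 9.4) in frame 1 and (1.7, 8.5) in frame 2.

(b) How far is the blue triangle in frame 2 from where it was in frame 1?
4.0

The blue triangle moved from (1.6, 2.1) to (4.1, 5.2), a distance of √(2.5² + 3.1²) ≈ 4.0.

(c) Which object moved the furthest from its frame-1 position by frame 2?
the blue triangle

(moved 4.0; next 2.9)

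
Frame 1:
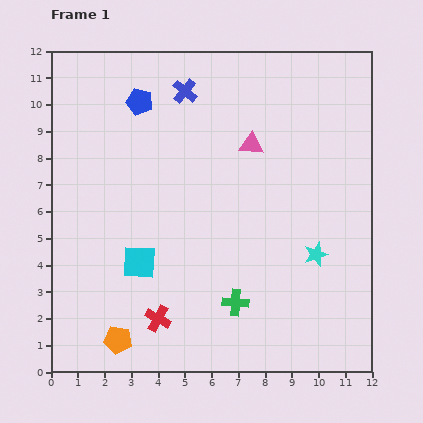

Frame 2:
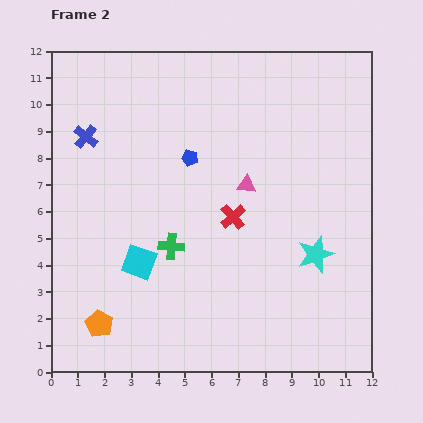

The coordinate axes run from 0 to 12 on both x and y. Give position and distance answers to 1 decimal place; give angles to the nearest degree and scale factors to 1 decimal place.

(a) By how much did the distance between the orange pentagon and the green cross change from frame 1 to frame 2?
-0.6

Distance in frame 1: 4.6. Distance in frame 2: 4.0.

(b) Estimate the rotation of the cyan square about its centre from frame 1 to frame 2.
17° clockwise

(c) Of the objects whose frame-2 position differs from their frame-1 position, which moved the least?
the orange pentagon

(moved 0.9)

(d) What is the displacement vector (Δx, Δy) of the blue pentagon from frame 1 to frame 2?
(1.9, -2.1)

The blue pentagon was at (3.3, 10.1) in frame 1 and (5.2, 8.0) in frame 2.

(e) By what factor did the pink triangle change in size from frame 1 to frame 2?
0.8×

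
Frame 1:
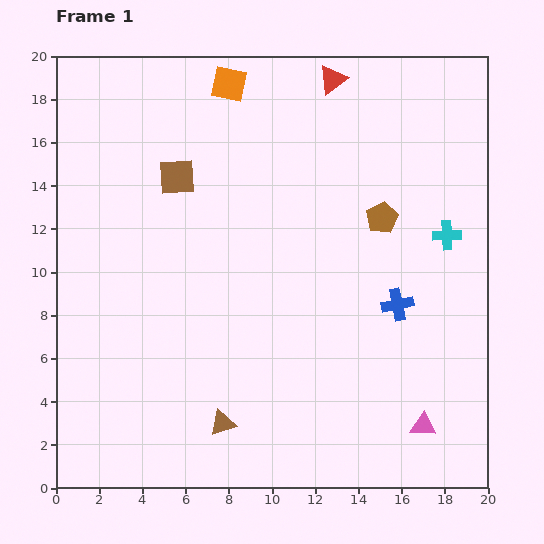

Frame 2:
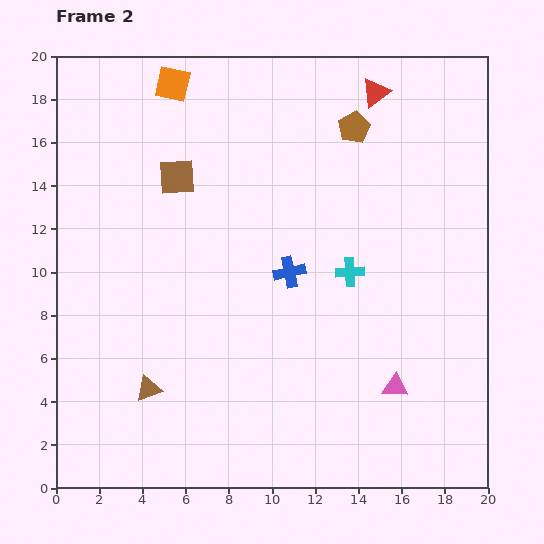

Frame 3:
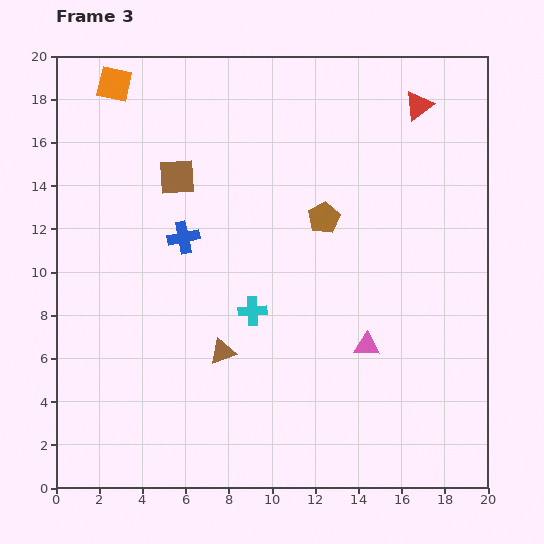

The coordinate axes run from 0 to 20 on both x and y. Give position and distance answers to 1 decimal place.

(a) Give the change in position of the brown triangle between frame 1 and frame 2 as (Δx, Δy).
(-3.4, 1.6)

The brown triangle was at (7.7, 3.0) in frame 1 and (4.3, 4.6) in frame 2.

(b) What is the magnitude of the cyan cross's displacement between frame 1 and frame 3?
9.7

The cyan cross moved from (18.1, 11.7) to (9.1, 8.2), a distance of √(9.0² + 3.5²) ≈ 9.7.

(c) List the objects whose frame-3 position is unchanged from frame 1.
the brown square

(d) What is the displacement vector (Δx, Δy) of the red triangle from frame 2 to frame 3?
(2.0, -0.6)

The red triangle was at (14.8, 18.3) in frame 2 and (16.8, 17.7) in frame 3.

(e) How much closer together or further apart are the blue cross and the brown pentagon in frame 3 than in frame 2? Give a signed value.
-0.7

Distance in frame 2: 7.3. Distance in frame 3: 6.6.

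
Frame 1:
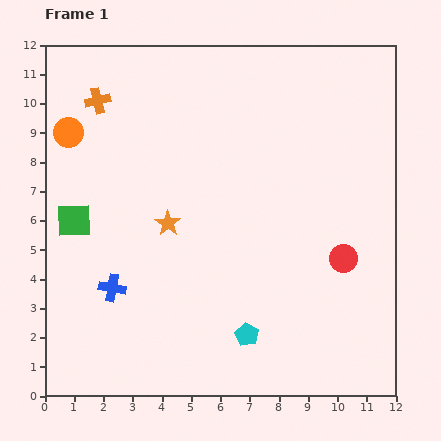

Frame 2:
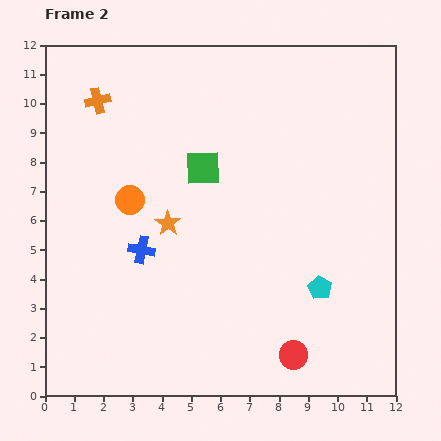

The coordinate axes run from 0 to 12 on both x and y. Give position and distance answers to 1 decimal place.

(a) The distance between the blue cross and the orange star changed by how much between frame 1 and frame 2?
-1.6

Distance in frame 1: 2.9. Distance in frame 2: 1.3.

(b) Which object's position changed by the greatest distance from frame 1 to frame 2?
the green square

(moved 4.8; next 3.7)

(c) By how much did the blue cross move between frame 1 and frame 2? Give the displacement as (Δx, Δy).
(1.0, 1.3)

The blue cross was at (2.3, 3.7) in frame 1 and (3.3, 5.0) in frame 2.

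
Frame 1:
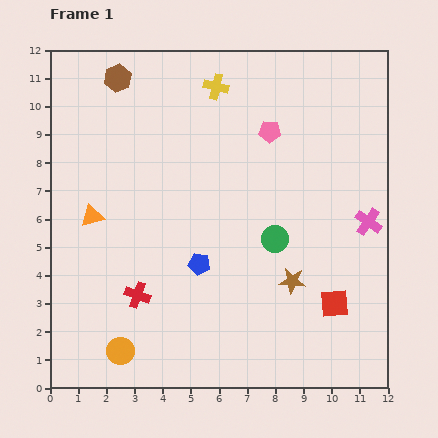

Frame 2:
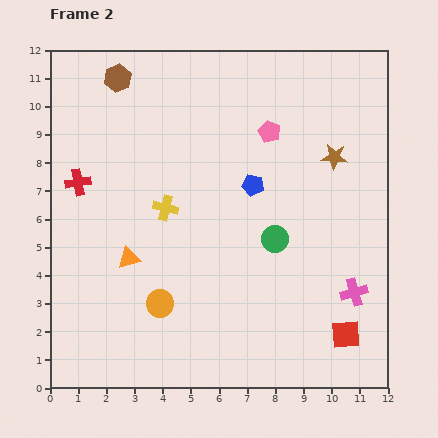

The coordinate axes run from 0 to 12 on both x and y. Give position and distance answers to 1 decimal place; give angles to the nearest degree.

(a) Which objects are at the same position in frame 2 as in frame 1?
the brown hexagon, the pink pentagon, the green circle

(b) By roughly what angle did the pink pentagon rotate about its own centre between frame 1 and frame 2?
22° clockwise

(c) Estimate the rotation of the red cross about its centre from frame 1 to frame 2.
29° counter-clockwise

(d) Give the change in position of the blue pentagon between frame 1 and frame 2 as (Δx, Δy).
(1.9, 2.8)

The blue pentagon was at (5.3, 4.4) in frame 1 and (7.2, 7.2) in frame 2.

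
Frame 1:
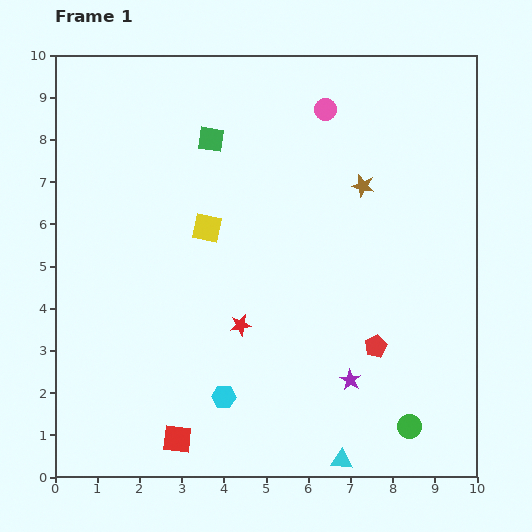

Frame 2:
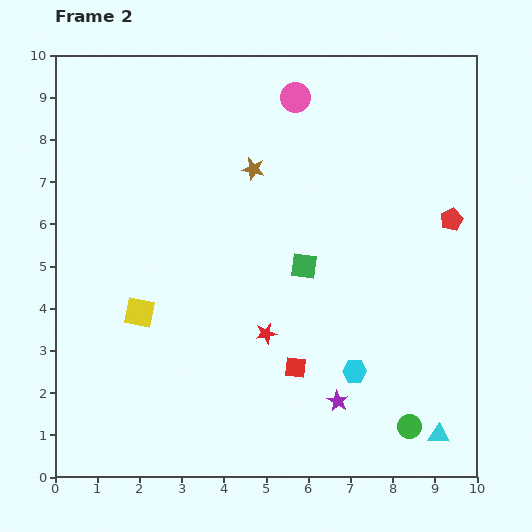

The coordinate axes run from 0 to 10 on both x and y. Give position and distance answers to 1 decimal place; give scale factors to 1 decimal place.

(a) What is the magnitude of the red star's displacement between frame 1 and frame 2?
0.6

The red star moved from (4.4, 3.6) to (5.0, 3.4), a distance of √(0.6² + 0.2²) ≈ 0.6.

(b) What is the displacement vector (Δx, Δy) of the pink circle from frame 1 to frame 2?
(-0.7, 0.3)

The pink circle was at (6.4, 8.7) in frame 1 and (5.7, 9.0) in frame 2.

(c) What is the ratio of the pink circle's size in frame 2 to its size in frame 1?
1.4×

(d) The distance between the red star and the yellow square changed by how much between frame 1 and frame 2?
+0.6

Distance in frame 1: 2.4. Distance in frame 2: 3.0.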